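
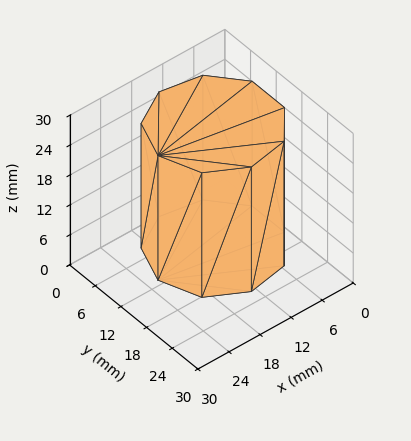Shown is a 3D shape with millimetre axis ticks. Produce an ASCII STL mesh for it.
Reading the render: the shape is a regular 9-sided prism (a cylinder approximated with 9 flat sides), circumscribed radius ≈ 11 mm, height ≈ 25 mm (dimensions read to the nearest mm from the axis ticks). For the STL, each face is triangulated and given an outward normal.

solid part
  facet normal 0.0000 0.0000 -1.0000
    outer loop
      vertex 12.9 21.8 0.0
      vertex 19.4 18.1 0.0
      vertex 22.0 11.0 0.0
    endloop
  endfacet
  facet normal 0.0000 0.0000 -1.0000
    outer loop
      vertex 5.5 20.5 0.0
      vertex 12.9 21.8 0.0
      vertex 22.0 11.0 0.0
    endloop
  endfacet
  facet normal 0.0000 0.0000 -1.0000
    outer loop
      vertex 0.7 14.8 0.0
      vertex 5.5 20.5 0.0
      vertex 22.0 11.0 0.0
    endloop
  endfacet
  facet normal 0.0000 0.0000 -1.0000
    outer loop
      vertex 0.7 7.2 0.0
      vertex 0.7 14.8 0.0
      vertex 22.0 11.0 0.0
    endloop
  endfacet
  facet normal 0.0000 0.0000 -1.0000
    outer loop
      vertex 5.5 1.5 0.0
      vertex 0.7 7.2 0.0
      vertex 22.0 11.0 0.0
    endloop
  endfacet
  facet normal 0.0000 0.0000 -1.0000
    outer loop
      vertex 12.9 0.2 0.0
      vertex 5.5 1.5 0.0
      vertex 22.0 11.0 0.0
    endloop
  endfacet
  facet normal 0.0000 0.0000 -1.0000
    outer loop
      vertex 19.4 3.9 0.0
      vertex 12.9 0.2 0.0
      vertex 22.0 11.0 0.0
    endloop
  endfacet
  facet normal 0.0000 0.0000 1.0000
    outer loop
      vertex 22.0 11.0 25.0
      vertex 19.4 18.1 25.0
      vertex 12.9 21.8 25.0
    endloop
  endfacet
  facet normal 0.0000 0.0000 1.0000
    outer loop
      vertex 22.0 11.0 25.0
      vertex 12.9 21.8 25.0
      vertex 5.5 20.5 25.0
    endloop
  endfacet
  facet normal 0.0000 0.0000 1.0000
    outer loop
      vertex 22.0 11.0 25.0
      vertex 5.5 20.5 25.0
      vertex 0.7 14.8 25.0
    endloop
  endfacet
  facet normal 0.0000 0.0000 1.0000
    outer loop
      vertex 22.0 11.0 25.0
      vertex 0.7 14.8 25.0
      vertex 0.7 7.2 25.0
    endloop
  endfacet
  facet normal 0.0000 0.0000 1.0000
    outer loop
      vertex 22.0 11.0 25.0
      vertex 0.7 7.2 25.0
      vertex 5.5 1.5 25.0
    endloop
  endfacet
  facet normal 0.0000 0.0000 1.0000
    outer loop
      vertex 22.0 11.0 25.0
      vertex 5.5 1.5 25.0
      vertex 12.9 0.2 25.0
    endloop
  endfacet
  facet normal 0.0000 0.0000 1.0000
    outer loop
      vertex 22.0 11.0 25.0
      vertex 12.9 0.2 25.0
      vertex 19.4 3.9 25.0
    endloop
  endfacet
  facet normal 0.9390 0.3439 0.0000
    outer loop
      vertex 22.0 11.0 0.0
      vertex 19.4 18.1 0.0
      vertex 19.4 18.1 25.0
    endloop
  endfacet
  facet normal 0.9390 0.3439 0.0000
    outer loop
      vertex 22.0 11.0 0.0
      vertex 19.4 18.1 25.0
      vertex 22.0 11.0 25.0
    endloop
  endfacet
  facet normal 0.4947 0.8691 0.0000
    outer loop
      vertex 19.4 18.1 0.0
      vertex 12.9 21.8 0.0
      vertex 12.9 21.8 25.0
    endloop
  endfacet
  facet normal 0.4947 0.8691 0.0000
    outer loop
      vertex 19.4 18.1 0.0
      vertex 12.9 21.8 25.0
      vertex 19.4 18.1 25.0
    endloop
  endfacet
  facet normal -0.1730 0.9849 0.0000
    outer loop
      vertex 12.9 21.8 0.0
      vertex 5.5 20.5 0.0
      vertex 5.5 20.5 25.0
    endloop
  endfacet
  facet normal -0.1730 0.9849 0.0000
    outer loop
      vertex 12.9 21.8 0.0
      vertex 5.5 20.5 25.0
      vertex 12.9 21.8 25.0
    endloop
  endfacet
  facet normal -0.7649 0.6441 0.0000
    outer loop
      vertex 5.5 20.5 0.0
      vertex 0.7 14.8 0.0
      vertex 0.7 14.8 25.0
    endloop
  endfacet
  facet normal -0.7649 0.6441 0.0000
    outer loop
      vertex 5.5 20.5 0.0
      vertex 0.7 14.8 25.0
      vertex 5.5 20.5 25.0
    endloop
  endfacet
  facet normal -1.0000 0.0000 0.0000
    outer loop
      vertex 0.7 14.8 0.0
      vertex 0.7 7.2 0.0
      vertex 0.7 7.2 25.0
    endloop
  endfacet
  facet normal -1.0000 0.0000 0.0000
    outer loop
      vertex 0.7 14.8 0.0
      vertex 0.7 7.2 25.0
      vertex 0.7 14.8 25.0
    endloop
  endfacet
  facet normal -0.7649 -0.6441 0.0000
    outer loop
      vertex 0.7 7.2 0.0
      vertex 5.5 1.5 0.0
      vertex 5.5 1.5 25.0
    endloop
  endfacet
  facet normal -0.7649 -0.6441 0.0000
    outer loop
      vertex 0.7 7.2 0.0
      vertex 5.5 1.5 25.0
      vertex 0.7 7.2 25.0
    endloop
  endfacet
  facet normal -0.1730 -0.9849 0.0000
    outer loop
      vertex 5.5 1.5 0.0
      vertex 12.9 0.2 0.0
      vertex 12.9 0.2 25.0
    endloop
  endfacet
  facet normal -0.1730 -0.9849 0.0000
    outer loop
      vertex 5.5 1.5 0.0
      vertex 12.9 0.2 25.0
      vertex 5.5 1.5 25.0
    endloop
  endfacet
  facet normal 0.4947 -0.8691 0.0000
    outer loop
      vertex 12.9 0.2 0.0
      vertex 19.4 3.9 0.0
      vertex 19.4 3.9 25.0
    endloop
  endfacet
  facet normal 0.4947 -0.8691 0.0000
    outer loop
      vertex 12.9 0.2 0.0
      vertex 19.4 3.9 25.0
      vertex 12.9 0.2 25.0
    endloop
  endfacet
  facet normal 0.9390 -0.3439 0.0000
    outer loop
      vertex 19.4 3.9 0.0
      vertex 22.0 11.0 0.0
      vertex 22.0 11.0 25.0
    endloop
  endfacet
  facet normal 0.9390 -0.3439 0.0000
    outer loop
      vertex 19.4 3.9 0.0
      vertex 22.0 11.0 25.0
      vertex 19.4 3.9 25.0
    endloop
  endfacet
endsolid part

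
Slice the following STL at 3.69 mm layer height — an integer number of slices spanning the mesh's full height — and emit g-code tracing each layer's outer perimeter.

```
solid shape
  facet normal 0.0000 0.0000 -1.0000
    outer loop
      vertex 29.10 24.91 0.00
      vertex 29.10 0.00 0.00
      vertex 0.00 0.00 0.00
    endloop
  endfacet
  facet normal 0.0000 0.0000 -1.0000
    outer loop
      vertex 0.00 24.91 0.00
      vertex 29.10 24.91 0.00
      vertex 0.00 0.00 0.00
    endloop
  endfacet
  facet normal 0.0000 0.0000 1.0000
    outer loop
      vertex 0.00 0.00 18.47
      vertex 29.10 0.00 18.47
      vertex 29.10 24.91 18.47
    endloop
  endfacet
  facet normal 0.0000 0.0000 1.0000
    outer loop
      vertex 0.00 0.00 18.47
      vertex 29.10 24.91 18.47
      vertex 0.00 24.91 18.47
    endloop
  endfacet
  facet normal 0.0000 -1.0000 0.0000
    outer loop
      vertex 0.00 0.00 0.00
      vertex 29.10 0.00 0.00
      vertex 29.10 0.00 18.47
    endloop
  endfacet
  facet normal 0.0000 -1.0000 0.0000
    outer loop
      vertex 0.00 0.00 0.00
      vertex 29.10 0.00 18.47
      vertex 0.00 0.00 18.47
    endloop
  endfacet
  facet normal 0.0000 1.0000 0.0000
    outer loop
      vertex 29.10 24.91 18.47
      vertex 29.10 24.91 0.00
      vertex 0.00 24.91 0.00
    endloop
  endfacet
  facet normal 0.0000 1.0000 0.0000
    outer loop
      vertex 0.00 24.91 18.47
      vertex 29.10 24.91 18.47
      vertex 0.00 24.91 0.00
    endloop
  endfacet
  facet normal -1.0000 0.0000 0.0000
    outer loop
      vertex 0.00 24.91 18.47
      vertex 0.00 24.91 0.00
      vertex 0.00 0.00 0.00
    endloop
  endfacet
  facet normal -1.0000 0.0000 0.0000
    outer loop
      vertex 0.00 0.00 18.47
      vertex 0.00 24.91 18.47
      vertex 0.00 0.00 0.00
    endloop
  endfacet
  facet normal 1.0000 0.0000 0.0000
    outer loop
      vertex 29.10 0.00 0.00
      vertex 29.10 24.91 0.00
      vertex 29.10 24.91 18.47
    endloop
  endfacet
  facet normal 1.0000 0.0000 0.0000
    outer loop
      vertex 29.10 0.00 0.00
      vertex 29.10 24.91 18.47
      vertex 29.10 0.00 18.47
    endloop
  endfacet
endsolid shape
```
; perimeter-only toolpath
G21 ; units = mm
G90 ; absolute positioning
G28 ; home
; layer 1
G0 Z3.69
G0 X0.00 Y0.00
G1 X29.10 Y0.00
G1 X29.10 Y24.91
G1 X0.00 Y24.91
G1 X0.00 Y0.00
; layer 2
G0 Z7.39
G0 X0.00 Y0.00
G1 X29.10 Y0.00
G1 X29.10 Y24.91
G1 X0.00 Y24.91
G1 X0.00 Y0.00
; layer 3
G0 Z11.08
G0 X0.00 Y0.00
G1 X29.10 Y0.00
G1 X29.10 Y24.91
G1 X0.00 Y24.91
G1 X0.00 Y0.00
; layer 4
G0 Z14.78
G0 X0.00 Y0.00
G1 X29.10 Y0.00
G1 X29.10 Y24.91
G1 X0.00 Y24.91
G1 X0.00 Y0.00
; layer 5
G0 Z18.47
G0 X0.00 Y0.00
G1 X29.10 Y0.00
G1 X29.10 Y24.91
G1 X0.00 Y24.91
G1 X0.00 Y0.00
M2 ; end

The solid is a rectangular box, roughly 29.1 × 24.9 mm footprint and 18.5 mm tall. Slicing at Δz = 3.69 mm — 5 equal slices spanning the solid's height, so layer i sits at z = i·h/5 — gives 5 non-empty perimeters. Each is a 4-segment closed polygon; G0 lifts to the layer z and rapids to the start vertex, then G1 traces the edges.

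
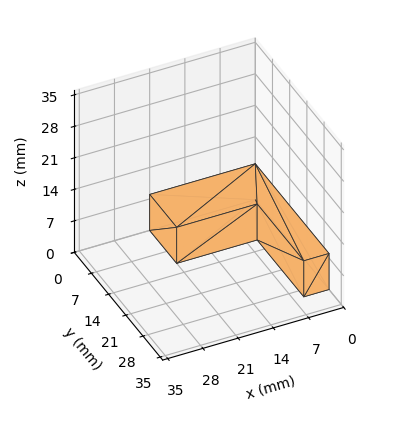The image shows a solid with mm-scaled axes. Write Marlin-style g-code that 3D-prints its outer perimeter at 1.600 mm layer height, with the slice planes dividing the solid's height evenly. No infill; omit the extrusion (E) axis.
Reading the render: the shape is an L-shaped prism: outer 21 × 30 mm, arm thicknesses ≈ 11 mm (horizontal) and 5 mm (vertical), extruded 8 mm in z (dimensions read to the nearest mm from the axis ticks). For the g-code, the solid's height is divided into equal slices at the stated Δz and each level perimeter traced with G1 moves after a G0 lift.

; perimeter-only toolpath
G21 ; units = mm
G90 ; absolute positioning
G28 ; home
; layer 1
G0 Z1.600
G0 X0.000 Y0.000
G1 X21.000 Y0.000
G1 X21.000 Y11.000
G1 X5.000 Y11.000
G1 X5.000 Y30.000
G1 X0.000 Y30.000
G1 X0.000 Y0.000
; layer 2
G0 Z3.200
G0 X0.000 Y0.000
G1 X21.000 Y0.000
G1 X21.000 Y11.000
G1 X5.000 Y11.000
G1 X5.000 Y30.000
G1 X0.000 Y30.000
G1 X0.000 Y0.000
; layer 3
G0 Z4.800
G0 X0.000 Y0.000
G1 X21.000 Y0.000
G1 X21.000 Y11.000
G1 X5.000 Y11.000
G1 X5.000 Y30.000
G1 X0.000 Y30.000
G1 X0.000 Y0.000
; layer 4
G0 Z6.400
G0 X0.000 Y0.000
G1 X21.000 Y0.000
G1 X21.000 Y11.000
G1 X5.000 Y11.000
G1 X5.000 Y30.000
G1 X0.000 Y30.000
G1 X0.000 Y0.000
; layer 5
G0 Z8.000
G0 X0.000 Y0.000
G1 X21.000 Y0.000
G1 X21.000 Y11.000
G1 X5.000 Y11.000
G1 X5.000 Y30.000
G1 X0.000 Y30.000
G1 X0.000 Y0.000
M2 ; end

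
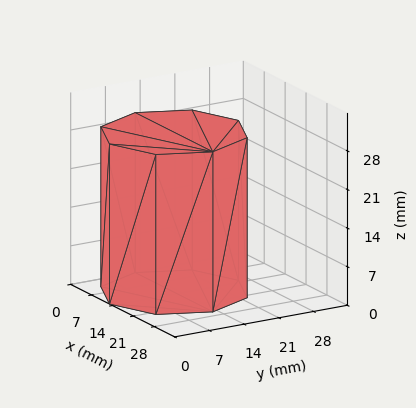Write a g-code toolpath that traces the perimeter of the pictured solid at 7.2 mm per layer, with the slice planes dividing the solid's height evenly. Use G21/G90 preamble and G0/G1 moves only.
Reading the render: the shape is a regular 8-sided prism (a cylinder approximated with 8 flat sides), circumscribed radius ≈ 13 mm, height ≈ 29 mm (dimensions read to the nearest mm from the axis ticks). For the g-code, the solid's height is divided into equal slices at the stated Δz and each level perimeter traced with G1 moves after a G0 lift.

; perimeter-only toolpath
G21 ; units = mm
G90 ; absolute positioning
G28 ; home
; layer 1
G0 Z7.2
G0 X26.0 Y13.0
G1 X22.2 Y22.2
G1 X13.0 Y26.0
G1 X3.8 Y22.2
G1 X0.0 Y13.0
G1 X3.8 Y3.8
G1 X13.0 Y0.0
G1 X22.2 Y3.8
G1 X26.0 Y13.0
; layer 2
G0 Z14.5
G0 X26.0 Y13.0
G1 X22.2 Y22.2
G1 X13.0 Y26.0
G1 X3.8 Y22.2
G1 X0.0 Y13.0
G1 X3.8 Y3.8
G1 X13.0 Y0.0
G1 X22.2 Y3.8
G1 X26.0 Y13.0
; layer 3
G0 Z21.8
G0 X26.0 Y13.0
G1 X22.2 Y22.2
G1 X13.0 Y26.0
G1 X3.8 Y22.2
G1 X0.0 Y13.0
G1 X3.8 Y3.8
G1 X13.0 Y0.0
G1 X22.2 Y3.8
G1 X26.0 Y13.0
; layer 4
G0 Z29.0
G0 X26.0 Y13.0
G1 X22.2 Y22.2
G1 X13.0 Y26.0
G1 X3.8 Y22.2
G1 X0.0 Y13.0
G1 X3.8 Y3.8
G1 X13.0 Y0.0
G1 X22.2 Y3.8
G1 X26.0 Y13.0
M2 ; end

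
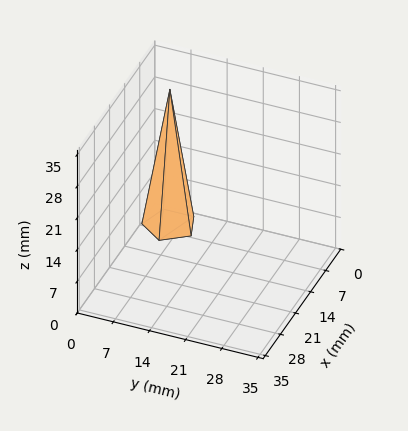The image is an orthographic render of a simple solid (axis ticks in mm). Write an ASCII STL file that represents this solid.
Reading the render: the shape is a regular 5-sided pyramid, base circumscribed radius ≈ 5 mm, apex at z ≈ 30 mm (dimensions read to the nearest mm from the axis ticks). For the STL, each face is triangulated and given an outward normal.

solid part
  facet normal 0.0000 0.0000 -1.0000
    outer loop
      vertex 0.95 7.94 0.00
      vertex 6.55 9.76 0.00
      vertex 10.00 5.00 0.00
    endloop
  endfacet
  facet normal 0.0000 0.0000 -1.0000
    outer loop
      vertex 0.95 2.06 0.00
      vertex 0.95 7.94 0.00
      vertex 10.00 5.00 0.00
    endloop
  endfacet
  facet normal 0.0000 0.0000 -1.0000
    outer loop
      vertex 6.55 0.24 0.00
      vertex 0.95 2.06 0.00
      vertex 10.00 5.00 0.00
    endloop
  endfacet
  facet normal 0.8024 0.5816 0.1337
    outer loop
      vertex 10.00 5.00 0.00
      vertex 6.55 9.76 0.00
      vertex 5.00 5.00 30.00
    endloop
  endfacet
  facet normal -0.3063 0.9425 0.1337
    outer loop
      vertex 6.55 9.76 0.00
      vertex 0.95 7.94 0.00
      vertex 5.00 5.00 30.00
    endloop
  endfacet
  facet normal -0.9910 0.0000 0.1338
    outer loop
      vertex 0.95 7.94 0.00
      vertex 0.95 2.06 0.00
      vertex 5.00 5.00 30.00
    endloop
  endfacet
  facet normal -0.3063 -0.9425 0.1337
    outer loop
      vertex 0.95 2.06 0.00
      vertex 6.55 0.24 0.00
      vertex 5.00 5.00 30.00
    endloop
  endfacet
  facet normal 0.8024 -0.5816 0.1337
    outer loop
      vertex 6.55 0.24 0.00
      vertex 10.00 5.00 0.00
      vertex 5.00 5.00 30.00
    endloop
  endfacet
endsolid part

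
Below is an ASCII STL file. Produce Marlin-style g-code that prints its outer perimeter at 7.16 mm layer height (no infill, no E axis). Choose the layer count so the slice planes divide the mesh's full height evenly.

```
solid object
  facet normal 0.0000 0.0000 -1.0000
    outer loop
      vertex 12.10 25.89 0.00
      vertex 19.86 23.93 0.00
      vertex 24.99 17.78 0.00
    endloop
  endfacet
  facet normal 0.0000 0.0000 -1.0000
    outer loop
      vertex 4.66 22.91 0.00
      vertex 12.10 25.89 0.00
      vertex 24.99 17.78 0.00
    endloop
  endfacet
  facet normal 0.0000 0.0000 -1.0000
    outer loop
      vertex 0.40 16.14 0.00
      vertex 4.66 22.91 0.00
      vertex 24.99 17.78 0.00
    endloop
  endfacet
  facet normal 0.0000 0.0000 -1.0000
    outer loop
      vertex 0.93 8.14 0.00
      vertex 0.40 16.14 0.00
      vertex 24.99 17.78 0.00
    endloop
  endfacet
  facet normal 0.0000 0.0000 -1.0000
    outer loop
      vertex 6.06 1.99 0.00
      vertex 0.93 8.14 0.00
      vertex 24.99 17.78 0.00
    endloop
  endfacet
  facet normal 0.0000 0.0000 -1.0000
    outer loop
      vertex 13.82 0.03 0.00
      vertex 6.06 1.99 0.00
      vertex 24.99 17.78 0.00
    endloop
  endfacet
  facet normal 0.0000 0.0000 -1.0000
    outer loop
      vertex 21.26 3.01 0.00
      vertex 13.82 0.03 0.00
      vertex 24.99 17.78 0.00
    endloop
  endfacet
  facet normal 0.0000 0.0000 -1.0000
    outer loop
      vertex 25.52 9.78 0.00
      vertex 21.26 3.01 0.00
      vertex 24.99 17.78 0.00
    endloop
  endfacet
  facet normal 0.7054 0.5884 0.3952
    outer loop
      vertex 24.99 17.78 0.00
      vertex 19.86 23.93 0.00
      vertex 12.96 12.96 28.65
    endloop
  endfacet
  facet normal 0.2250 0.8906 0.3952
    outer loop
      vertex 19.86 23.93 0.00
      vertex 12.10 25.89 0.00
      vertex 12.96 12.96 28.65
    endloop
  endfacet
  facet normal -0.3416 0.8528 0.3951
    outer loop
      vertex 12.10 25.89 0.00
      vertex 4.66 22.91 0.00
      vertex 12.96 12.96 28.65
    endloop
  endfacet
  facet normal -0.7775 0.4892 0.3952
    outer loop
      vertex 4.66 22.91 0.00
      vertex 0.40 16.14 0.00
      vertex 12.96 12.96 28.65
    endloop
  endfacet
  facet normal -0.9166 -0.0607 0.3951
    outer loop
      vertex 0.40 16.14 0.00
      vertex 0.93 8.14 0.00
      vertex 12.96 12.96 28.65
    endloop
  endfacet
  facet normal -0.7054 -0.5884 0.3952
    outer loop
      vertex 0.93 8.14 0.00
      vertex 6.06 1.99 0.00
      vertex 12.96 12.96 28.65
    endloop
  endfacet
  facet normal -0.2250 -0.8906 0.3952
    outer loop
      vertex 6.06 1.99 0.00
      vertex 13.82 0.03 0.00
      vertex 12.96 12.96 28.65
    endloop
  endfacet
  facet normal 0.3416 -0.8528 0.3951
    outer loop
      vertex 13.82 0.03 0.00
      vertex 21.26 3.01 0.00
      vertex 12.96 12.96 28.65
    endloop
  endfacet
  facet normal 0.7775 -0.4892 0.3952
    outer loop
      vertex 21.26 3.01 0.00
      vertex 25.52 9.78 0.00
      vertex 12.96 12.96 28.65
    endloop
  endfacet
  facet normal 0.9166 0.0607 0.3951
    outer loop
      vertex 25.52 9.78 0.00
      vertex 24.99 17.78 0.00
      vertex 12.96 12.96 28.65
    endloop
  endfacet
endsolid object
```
; perimeter-only toolpath
G21 ; units = mm
G90 ; absolute positioning
G28 ; home
; layer 1
G0 Z7.16
G0 X21.98 Y16.58
G1 X18.13 Y21.19
G1 X12.31 Y22.66
G1 X6.74 Y20.42
G1 X3.54 Y15.35
G1 X3.94 Y9.35
G1 X7.79 Y4.73
G1 X13.61 Y3.26
G1 X19.19 Y5.50
G1 X22.38 Y10.57
G1 X21.98 Y16.58
; layer 2
G0 Z14.32
G0 X18.98 Y15.37
G1 X16.41 Y18.45
G1 X12.53 Y19.43
G1 X8.81 Y17.94
G1 X6.68 Y14.55
G1 X6.95 Y10.55
G1 X9.51 Y7.48
G1 X13.39 Y6.50
G1 X17.11 Y7.99
G1 X19.24 Y11.37
G1 X18.98 Y15.37
; layer 3
G0 Z21.49
G0 X15.97 Y14.17
G1 X14.69 Y15.70
G1 X12.75 Y16.19
G1 X10.88 Y15.45
G1 X9.82 Y13.76
G1 X9.95 Y11.75
G1 X11.23 Y10.22
G1 X13.18 Y9.73
G1 X15.04 Y10.47
G1 X16.10 Y12.16
G1 X15.97 Y14.17
M2 ; end

The solid is a regular 10-sided pyramid, base circumscribed radius ≈ 13 mm, apex at z ≈ 28.6 mm. Slicing at Δz = 7.16 mm — 4 equal slices spanning the solid's height, so layer i sits at z = i·h/4 — gives 3 non-empty perimeters. Each is a 10-segment closed polygon; G0 lifts to the layer z and rapids to the start vertex, then G1 traces the edges. The cross-section shrinks linearly with z (the slice at the apex is degenerate and omitted).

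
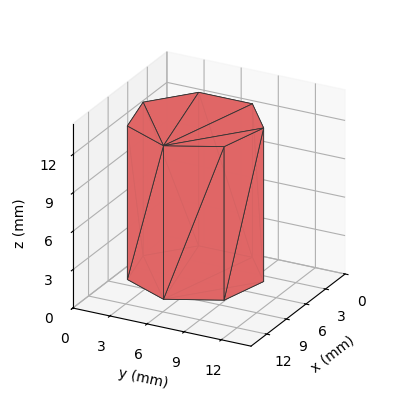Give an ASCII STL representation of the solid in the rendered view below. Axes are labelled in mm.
Reading the render: the shape is a regular 7-sided prism (a cylinder approximated with 7 flat sides), circumscribed radius ≈ 5 mm, height ≈ 12 mm (dimensions read to the nearest mm from the axis ticks). For the STL, each face is triangulated and given an outward normal.

solid part
  facet normal 0.0000 0.0000 -1.0000
    outer loop
      vertex 3.89 9.87 0.00
      vertex 8.12 8.91 0.00
      vertex 10.00 5.00 0.00
    endloop
  endfacet
  facet normal 0.0000 0.0000 -1.0000
    outer loop
      vertex 0.50 7.17 0.00
      vertex 3.89 9.87 0.00
      vertex 10.00 5.00 0.00
    endloop
  endfacet
  facet normal 0.0000 0.0000 -1.0000
    outer loop
      vertex 0.50 2.83 0.00
      vertex 0.50 7.17 0.00
      vertex 10.00 5.00 0.00
    endloop
  endfacet
  facet normal 0.0000 0.0000 -1.0000
    outer loop
      vertex 3.89 0.13 0.00
      vertex 0.50 2.83 0.00
      vertex 10.00 5.00 0.00
    endloop
  endfacet
  facet normal 0.0000 0.0000 -1.0000
    outer loop
      vertex 8.12 1.09 0.00
      vertex 3.89 0.13 0.00
      vertex 10.00 5.00 0.00
    endloop
  endfacet
  facet normal 0.0000 0.0000 1.0000
    outer loop
      vertex 10.00 5.00 12.00
      vertex 8.12 8.91 12.00
      vertex 3.89 9.87 12.00
    endloop
  endfacet
  facet normal 0.0000 0.0000 1.0000
    outer loop
      vertex 10.00 5.00 12.00
      vertex 3.89 9.87 12.00
      vertex 0.50 7.17 12.00
    endloop
  endfacet
  facet normal 0.0000 0.0000 1.0000
    outer loop
      vertex 10.00 5.00 12.00
      vertex 0.50 7.17 12.00
      vertex 0.50 2.83 12.00
    endloop
  endfacet
  facet normal 0.0000 0.0000 1.0000
    outer loop
      vertex 10.00 5.00 12.00
      vertex 0.50 2.83 12.00
      vertex 3.89 0.13 12.00
    endloop
  endfacet
  facet normal 0.0000 0.0000 1.0000
    outer loop
      vertex 10.00 5.00 12.00
      vertex 3.89 0.13 12.00
      vertex 8.12 1.09 12.00
    endloop
  endfacet
  facet normal 0.9012 0.4333 0.0000
    outer loop
      vertex 10.00 5.00 0.00
      vertex 8.12 8.91 0.00
      vertex 8.12 8.91 12.00
    endloop
  endfacet
  facet normal 0.9012 0.4333 0.0000
    outer loop
      vertex 10.00 5.00 0.00
      vertex 8.12 8.91 12.00
      vertex 10.00 5.00 12.00
    endloop
  endfacet
  facet normal 0.2213 0.9752 0.0000
    outer loop
      vertex 8.12 8.91 0.00
      vertex 3.89 9.87 0.00
      vertex 3.89 9.87 12.00
    endloop
  endfacet
  facet normal 0.2213 0.9752 0.0000
    outer loop
      vertex 8.12 8.91 0.00
      vertex 3.89 9.87 12.00
      vertex 8.12 8.91 12.00
    endloop
  endfacet
  facet normal -0.6230 0.7822 0.0000
    outer loop
      vertex 3.89 9.87 0.00
      vertex 0.50 7.17 0.00
      vertex 0.50 7.17 12.00
    endloop
  endfacet
  facet normal -0.6230 0.7822 0.0000
    outer loop
      vertex 3.89 9.87 0.00
      vertex 0.50 7.17 12.00
      vertex 3.89 9.87 12.00
    endloop
  endfacet
  facet normal -1.0000 0.0000 0.0000
    outer loop
      vertex 0.50 7.17 0.00
      vertex 0.50 2.83 0.00
      vertex 0.50 2.83 12.00
    endloop
  endfacet
  facet normal -1.0000 0.0000 0.0000
    outer loop
      vertex 0.50 7.17 0.00
      vertex 0.50 2.83 12.00
      vertex 0.50 7.17 12.00
    endloop
  endfacet
  facet normal -0.6230 -0.7822 0.0000
    outer loop
      vertex 0.50 2.83 0.00
      vertex 3.89 0.13 0.00
      vertex 3.89 0.13 12.00
    endloop
  endfacet
  facet normal -0.6230 -0.7822 0.0000
    outer loop
      vertex 0.50 2.83 0.00
      vertex 3.89 0.13 12.00
      vertex 0.50 2.83 12.00
    endloop
  endfacet
  facet normal 0.2213 -0.9752 0.0000
    outer loop
      vertex 3.89 0.13 0.00
      vertex 8.12 1.09 0.00
      vertex 8.12 1.09 12.00
    endloop
  endfacet
  facet normal 0.2213 -0.9752 0.0000
    outer loop
      vertex 3.89 0.13 0.00
      vertex 8.12 1.09 12.00
      vertex 3.89 0.13 12.00
    endloop
  endfacet
  facet normal 0.9012 -0.4333 0.0000
    outer loop
      vertex 8.12 1.09 0.00
      vertex 10.00 5.00 0.00
      vertex 10.00 5.00 12.00
    endloop
  endfacet
  facet normal 0.9012 -0.4333 0.0000
    outer loop
      vertex 8.12 1.09 0.00
      vertex 10.00 5.00 12.00
      vertex 8.12 1.09 12.00
    endloop
  endfacet
endsolid part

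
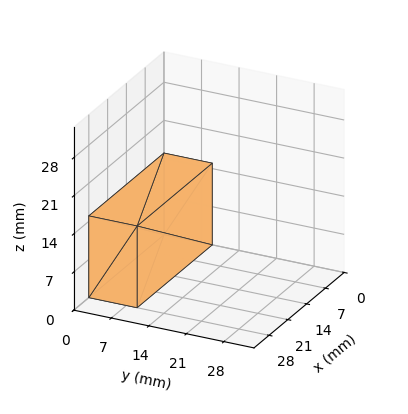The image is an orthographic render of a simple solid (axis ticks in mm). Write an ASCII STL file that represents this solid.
Reading the render: the shape is a rectangular box, roughly 28 × 9 mm footprint and 15 mm tall (dimensions read to the nearest mm from the axis ticks). For the STL, each face is triangulated and given an outward normal.

solid part
  facet normal 0.0000 0.0000 -1.0000
    outer loop
      vertex 28.000 9.000 0.000
      vertex 28.000 0.000 0.000
      vertex 0.000 0.000 0.000
    endloop
  endfacet
  facet normal 0.0000 0.0000 -1.0000
    outer loop
      vertex 0.000 9.000 0.000
      vertex 28.000 9.000 0.000
      vertex 0.000 0.000 0.000
    endloop
  endfacet
  facet normal 0.0000 0.0000 1.0000
    outer loop
      vertex 0.000 0.000 15.000
      vertex 28.000 0.000 15.000
      vertex 28.000 9.000 15.000
    endloop
  endfacet
  facet normal 0.0000 0.0000 1.0000
    outer loop
      vertex 0.000 0.000 15.000
      vertex 28.000 9.000 15.000
      vertex 0.000 9.000 15.000
    endloop
  endfacet
  facet normal 0.0000 -1.0000 0.0000
    outer loop
      vertex 0.000 0.000 0.000
      vertex 28.000 0.000 0.000
      vertex 28.000 0.000 15.000
    endloop
  endfacet
  facet normal 0.0000 -1.0000 0.0000
    outer loop
      vertex 0.000 0.000 0.000
      vertex 28.000 0.000 15.000
      vertex 0.000 0.000 15.000
    endloop
  endfacet
  facet normal 0.0000 1.0000 0.0000
    outer loop
      vertex 28.000 9.000 15.000
      vertex 28.000 9.000 0.000
      vertex 0.000 9.000 0.000
    endloop
  endfacet
  facet normal 0.0000 1.0000 0.0000
    outer loop
      vertex 0.000 9.000 15.000
      vertex 28.000 9.000 15.000
      vertex 0.000 9.000 0.000
    endloop
  endfacet
  facet normal -1.0000 0.0000 0.0000
    outer loop
      vertex 0.000 9.000 15.000
      vertex 0.000 9.000 0.000
      vertex 0.000 0.000 0.000
    endloop
  endfacet
  facet normal -1.0000 0.0000 0.0000
    outer loop
      vertex 0.000 0.000 15.000
      vertex 0.000 9.000 15.000
      vertex 0.000 0.000 0.000
    endloop
  endfacet
  facet normal 1.0000 0.0000 0.0000
    outer loop
      vertex 28.000 0.000 0.000
      vertex 28.000 9.000 0.000
      vertex 28.000 9.000 15.000
    endloop
  endfacet
  facet normal 1.0000 0.0000 0.0000
    outer loop
      vertex 28.000 0.000 0.000
      vertex 28.000 9.000 15.000
      vertex 28.000 0.000 15.000
    endloop
  endfacet
endsolid part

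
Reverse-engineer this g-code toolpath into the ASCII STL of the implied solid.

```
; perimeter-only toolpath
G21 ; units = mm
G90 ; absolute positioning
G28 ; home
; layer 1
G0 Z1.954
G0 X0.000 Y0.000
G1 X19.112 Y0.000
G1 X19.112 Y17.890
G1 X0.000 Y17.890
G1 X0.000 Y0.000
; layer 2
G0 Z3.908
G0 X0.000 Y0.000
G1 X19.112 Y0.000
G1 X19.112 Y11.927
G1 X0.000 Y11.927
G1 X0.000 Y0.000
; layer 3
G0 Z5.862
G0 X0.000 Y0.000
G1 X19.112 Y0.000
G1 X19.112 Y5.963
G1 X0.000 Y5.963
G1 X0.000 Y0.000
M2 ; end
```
solid part
  facet normal 0.0000 0.0000 -1.0000
    outer loop
      vertex 19.112 23.854 0.000
      vertex 19.112 0.000 0.000
      vertex 0.000 0.000 0.000
    endloop
  endfacet
  facet normal 0.0000 0.0000 -1.0000
    outer loop
      vertex 0.000 23.854 0.000
      vertex 19.112 23.854 0.000
      vertex 0.000 0.000 0.000
    endloop
  endfacet
  facet normal 0.0000 -1.0000 0.0000
    outer loop
      vertex 0.000 0.000 0.000
      vertex 19.112 0.000 0.000
      vertex 19.112 0.000 7.816
    endloop
  endfacet
  facet normal 0.0000 -1.0000 0.0000
    outer loop
      vertex 0.000 0.000 0.000
      vertex 19.112 0.000 7.816
      vertex 0.000 0.000 7.816
    endloop
  endfacet
  facet normal 0.0000 0.3114 0.9503
    outer loop
      vertex 0.000 0.000 7.816
      vertex 19.112 0.000 7.816
      vertex 19.112 23.854 0.000
    endloop
  endfacet
  facet normal 0.0000 0.3114 0.9503
    outer loop
      vertex 0.000 0.000 7.816
      vertex 19.112 23.854 0.000
      vertex 0.000 23.854 0.000
    endloop
  endfacet
  facet normal -1.0000 0.0000 0.0000
    outer loop
      vertex 0.000 0.000 7.816
      vertex 0.000 23.854 0.000
      vertex 0.000 0.000 0.000
    endloop
  endfacet
  facet normal 1.0000 0.0000 0.0000
    outer loop
      vertex 19.112 0.000 0.000
      vertex 19.112 23.854 0.000
      vertex 19.112 0.000 7.816
    endloop
  endfacet
endsolid part

The G0 Z moves step by Δz≈1.954 mm. The G1 loops shrink linearly with z, so the solid tapers from its base footprint up to z≈7.82. Closing with a flat bottom cap and the tapered top and triangulating gives 8 facets — a wedge (ramp): 19.1 × 23.9 mm base, rising to 7.82 mm along the y=0 edge and sloping linearly to z=0 at y=23.9.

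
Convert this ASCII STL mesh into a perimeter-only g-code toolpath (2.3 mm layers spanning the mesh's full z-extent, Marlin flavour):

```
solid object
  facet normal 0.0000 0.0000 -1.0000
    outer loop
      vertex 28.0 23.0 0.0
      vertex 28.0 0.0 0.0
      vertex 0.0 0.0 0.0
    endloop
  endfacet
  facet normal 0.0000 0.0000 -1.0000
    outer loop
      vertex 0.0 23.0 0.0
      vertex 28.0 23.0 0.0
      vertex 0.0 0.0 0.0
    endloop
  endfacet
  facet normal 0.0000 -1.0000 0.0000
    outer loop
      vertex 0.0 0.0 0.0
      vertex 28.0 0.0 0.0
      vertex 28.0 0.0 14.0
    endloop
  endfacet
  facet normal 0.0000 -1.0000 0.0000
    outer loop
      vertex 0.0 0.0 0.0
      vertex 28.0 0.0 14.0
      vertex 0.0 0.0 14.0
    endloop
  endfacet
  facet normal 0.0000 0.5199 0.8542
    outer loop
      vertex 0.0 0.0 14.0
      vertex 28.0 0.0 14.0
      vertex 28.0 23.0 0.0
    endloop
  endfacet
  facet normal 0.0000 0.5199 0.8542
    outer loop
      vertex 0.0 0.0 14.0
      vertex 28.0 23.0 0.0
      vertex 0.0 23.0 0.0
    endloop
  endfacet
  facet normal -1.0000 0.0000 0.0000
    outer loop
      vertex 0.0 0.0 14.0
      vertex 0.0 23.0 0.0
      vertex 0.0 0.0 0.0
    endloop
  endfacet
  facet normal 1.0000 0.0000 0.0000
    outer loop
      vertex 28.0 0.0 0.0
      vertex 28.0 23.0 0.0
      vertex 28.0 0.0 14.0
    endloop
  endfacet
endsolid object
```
; perimeter-only toolpath
G21 ; units = mm
G90 ; absolute positioning
G28 ; home
; layer 1
G0 Z2.3
G0 X0.0 Y0.0
G1 X28.0 Y0.0
G1 X28.0 Y19.2
G1 X0.0 Y19.2
G1 X0.0 Y0.0
; layer 2
G0 Z4.7
G0 X0.0 Y0.0
G1 X28.0 Y0.0
G1 X28.0 Y15.3
G1 X0.0 Y15.3
G1 X0.0 Y0.0
; layer 3
G0 Z7.0
G0 X0.0 Y0.0
G1 X28.0 Y0.0
G1 X28.0 Y11.5
G1 X0.0 Y11.5
G1 X0.0 Y0.0
; layer 4
G0 Z9.3
G0 X0.0 Y0.0
G1 X28.0 Y0.0
G1 X28.0 Y7.7
G1 X0.0 Y7.7
G1 X0.0 Y0.0
; layer 5
G0 Z11.7
G0 X0.0 Y0.0
G1 X28.0 Y0.0
G1 X28.0 Y3.8
G1 X0.0 Y3.8
G1 X0.0 Y0.0
M2 ; end

The solid is a wedge (ramp): 28 × 23 mm base, rising to 14 mm along the y=0 edge and sloping linearly to z=0 at y=23. Slicing at Δz = 2.3 mm — 6 equal slices spanning the solid's height, so layer i sits at z = i·h/6 — gives 5 non-empty perimeters. Each is a 4-segment closed polygon; G0 lifts to the layer z and rapids to the start vertex, then G1 traces the edges. The cross-section shrinks linearly with z (the slice at the apex is degenerate and omitted).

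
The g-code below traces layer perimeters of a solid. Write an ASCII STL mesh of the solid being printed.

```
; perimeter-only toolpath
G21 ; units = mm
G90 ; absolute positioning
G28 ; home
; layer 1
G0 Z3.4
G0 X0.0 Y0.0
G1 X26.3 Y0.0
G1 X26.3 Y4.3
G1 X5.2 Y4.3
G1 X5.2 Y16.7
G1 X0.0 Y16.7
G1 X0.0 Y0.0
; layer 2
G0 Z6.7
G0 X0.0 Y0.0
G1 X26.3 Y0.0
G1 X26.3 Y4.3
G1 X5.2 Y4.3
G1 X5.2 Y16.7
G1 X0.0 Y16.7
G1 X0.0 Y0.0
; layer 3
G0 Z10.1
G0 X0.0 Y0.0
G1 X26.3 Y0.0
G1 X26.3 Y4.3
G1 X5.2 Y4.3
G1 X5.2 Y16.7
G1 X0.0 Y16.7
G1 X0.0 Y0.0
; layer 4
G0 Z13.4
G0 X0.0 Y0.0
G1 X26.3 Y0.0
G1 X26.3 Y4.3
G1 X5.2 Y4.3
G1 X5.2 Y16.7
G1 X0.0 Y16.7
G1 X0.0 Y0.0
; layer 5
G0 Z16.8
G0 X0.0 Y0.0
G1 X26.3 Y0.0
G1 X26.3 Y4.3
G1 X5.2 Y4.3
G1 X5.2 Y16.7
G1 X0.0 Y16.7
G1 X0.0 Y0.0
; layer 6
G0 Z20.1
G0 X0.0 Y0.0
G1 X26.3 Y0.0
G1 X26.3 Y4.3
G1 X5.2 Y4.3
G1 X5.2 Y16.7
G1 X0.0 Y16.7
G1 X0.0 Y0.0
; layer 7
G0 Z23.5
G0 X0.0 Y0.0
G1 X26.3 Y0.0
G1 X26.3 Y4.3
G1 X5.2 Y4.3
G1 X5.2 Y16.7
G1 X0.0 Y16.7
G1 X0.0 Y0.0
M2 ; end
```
solid part
  facet normal 0.0000 0.0000 -1.0000
    outer loop
      vertex 26.3 4.3 0.0
      vertex 26.3 0.0 0.0
      vertex 0.0 0.0 0.0
    endloop
  endfacet
  facet normal 0.0000 0.0000 -1.0000
    outer loop
      vertex 5.2 4.3 0.0
      vertex 26.3 4.3 0.0
      vertex 0.0 0.0 0.0
    endloop
  endfacet
  facet normal 0.0000 0.0000 -1.0000
    outer loop
      vertex 5.2 16.7 0.0
      vertex 5.2 4.3 0.0
      vertex 0.0 0.0 0.0
    endloop
  endfacet
  facet normal 0.0000 0.0000 -1.0000
    outer loop
      vertex 0.0 16.7 0.0
      vertex 5.2 16.7 0.0
      vertex 0.0 0.0 0.0
    endloop
  endfacet
  facet normal 0.0000 0.0000 1.0000
    outer loop
      vertex 0.0 0.0 23.5
      vertex 26.3 0.0 23.5
      vertex 26.3 4.3 23.5
    endloop
  endfacet
  facet normal 0.0000 0.0000 1.0000
    outer loop
      vertex 0.0 0.0 23.5
      vertex 26.3 4.3 23.5
      vertex 5.2 4.3 23.5
    endloop
  endfacet
  facet normal 0.0000 0.0000 1.0000
    outer loop
      vertex 0.0 0.0 23.5
      vertex 5.2 4.3 23.5
      vertex 5.2 16.7 23.5
    endloop
  endfacet
  facet normal 0.0000 0.0000 1.0000
    outer loop
      vertex 0.0 0.0 23.5
      vertex 5.2 16.7 23.5
      vertex 0.0 16.7 23.5
    endloop
  endfacet
  facet normal 0.0000 -1.0000 0.0000
    outer loop
      vertex 0.0 0.0 0.0
      vertex 26.3 0.0 0.0
      vertex 26.3 0.0 23.5
    endloop
  endfacet
  facet normal 0.0000 -1.0000 0.0000
    outer loop
      vertex 0.0 0.0 0.0
      vertex 26.3 0.0 23.5
      vertex 0.0 0.0 23.5
    endloop
  endfacet
  facet normal 1.0000 0.0000 0.0000
    outer loop
      vertex 26.3 0.0 0.0
      vertex 26.3 4.3 0.0
      vertex 26.3 4.3 23.5
    endloop
  endfacet
  facet normal 1.0000 0.0000 0.0000
    outer loop
      vertex 26.3 0.0 0.0
      vertex 26.3 4.3 23.5
      vertex 26.3 0.0 23.5
    endloop
  endfacet
  facet normal 0.0000 1.0000 0.0000
    outer loop
      vertex 26.3 4.3 0.0
      vertex 5.2 4.3 0.0
      vertex 5.2 4.3 23.5
    endloop
  endfacet
  facet normal 0.0000 1.0000 0.0000
    outer loop
      vertex 26.3 4.3 0.0
      vertex 5.2 4.3 23.5
      vertex 26.3 4.3 23.5
    endloop
  endfacet
  facet normal 1.0000 0.0000 0.0000
    outer loop
      vertex 5.2 4.3 0.0
      vertex 5.2 16.7 0.0
      vertex 5.2 16.7 23.5
    endloop
  endfacet
  facet normal 1.0000 0.0000 0.0000
    outer loop
      vertex 5.2 4.3 0.0
      vertex 5.2 16.7 23.5
      vertex 5.2 4.3 23.5
    endloop
  endfacet
  facet normal 0.0000 1.0000 0.0000
    outer loop
      vertex 5.2 16.7 0.0
      vertex 0.0 16.7 0.0
      vertex 0.0 16.7 23.5
    endloop
  endfacet
  facet normal 0.0000 1.0000 0.0000
    outer loop
      vertex 5.2 16.7 0.0
      vertex 0.0 16.7 23.5
      vertex 5.2 16.7 23.5
    endloop
  endfacet
  facet normal -1.0000 0.0000 0.0000
    outer loop
      vertex 0.0 16.7 0.0
      vertex 0.0 0.0 0.0
      vertex 0.0 0.0 23.5
    endloop
  endfacet
  facet normal -1.0000 0.0000 0.0000
    outer loop
      vertex 0.0 16.7 0.0
      vertex 0.0 0.0 23.5
      vertex 0.0 16.7 23.5
    endloop
  endfacet
endsolid part

The G0 Z moves step by Δz≈3.4 mm. Every layer's G1 loop is the same polygon, so the solid is a straight extrusion of it from z=0 to z≈23.5. Closing with flat bottom and top caps and triangulating gives 20 facets — an L-shaped prism: outer 26.3 × 16.7 mm, arm thicknesses ≈ 4.3 mm (horizontal) and 5.2 mm (vertical), extruded 23.5 mm in z.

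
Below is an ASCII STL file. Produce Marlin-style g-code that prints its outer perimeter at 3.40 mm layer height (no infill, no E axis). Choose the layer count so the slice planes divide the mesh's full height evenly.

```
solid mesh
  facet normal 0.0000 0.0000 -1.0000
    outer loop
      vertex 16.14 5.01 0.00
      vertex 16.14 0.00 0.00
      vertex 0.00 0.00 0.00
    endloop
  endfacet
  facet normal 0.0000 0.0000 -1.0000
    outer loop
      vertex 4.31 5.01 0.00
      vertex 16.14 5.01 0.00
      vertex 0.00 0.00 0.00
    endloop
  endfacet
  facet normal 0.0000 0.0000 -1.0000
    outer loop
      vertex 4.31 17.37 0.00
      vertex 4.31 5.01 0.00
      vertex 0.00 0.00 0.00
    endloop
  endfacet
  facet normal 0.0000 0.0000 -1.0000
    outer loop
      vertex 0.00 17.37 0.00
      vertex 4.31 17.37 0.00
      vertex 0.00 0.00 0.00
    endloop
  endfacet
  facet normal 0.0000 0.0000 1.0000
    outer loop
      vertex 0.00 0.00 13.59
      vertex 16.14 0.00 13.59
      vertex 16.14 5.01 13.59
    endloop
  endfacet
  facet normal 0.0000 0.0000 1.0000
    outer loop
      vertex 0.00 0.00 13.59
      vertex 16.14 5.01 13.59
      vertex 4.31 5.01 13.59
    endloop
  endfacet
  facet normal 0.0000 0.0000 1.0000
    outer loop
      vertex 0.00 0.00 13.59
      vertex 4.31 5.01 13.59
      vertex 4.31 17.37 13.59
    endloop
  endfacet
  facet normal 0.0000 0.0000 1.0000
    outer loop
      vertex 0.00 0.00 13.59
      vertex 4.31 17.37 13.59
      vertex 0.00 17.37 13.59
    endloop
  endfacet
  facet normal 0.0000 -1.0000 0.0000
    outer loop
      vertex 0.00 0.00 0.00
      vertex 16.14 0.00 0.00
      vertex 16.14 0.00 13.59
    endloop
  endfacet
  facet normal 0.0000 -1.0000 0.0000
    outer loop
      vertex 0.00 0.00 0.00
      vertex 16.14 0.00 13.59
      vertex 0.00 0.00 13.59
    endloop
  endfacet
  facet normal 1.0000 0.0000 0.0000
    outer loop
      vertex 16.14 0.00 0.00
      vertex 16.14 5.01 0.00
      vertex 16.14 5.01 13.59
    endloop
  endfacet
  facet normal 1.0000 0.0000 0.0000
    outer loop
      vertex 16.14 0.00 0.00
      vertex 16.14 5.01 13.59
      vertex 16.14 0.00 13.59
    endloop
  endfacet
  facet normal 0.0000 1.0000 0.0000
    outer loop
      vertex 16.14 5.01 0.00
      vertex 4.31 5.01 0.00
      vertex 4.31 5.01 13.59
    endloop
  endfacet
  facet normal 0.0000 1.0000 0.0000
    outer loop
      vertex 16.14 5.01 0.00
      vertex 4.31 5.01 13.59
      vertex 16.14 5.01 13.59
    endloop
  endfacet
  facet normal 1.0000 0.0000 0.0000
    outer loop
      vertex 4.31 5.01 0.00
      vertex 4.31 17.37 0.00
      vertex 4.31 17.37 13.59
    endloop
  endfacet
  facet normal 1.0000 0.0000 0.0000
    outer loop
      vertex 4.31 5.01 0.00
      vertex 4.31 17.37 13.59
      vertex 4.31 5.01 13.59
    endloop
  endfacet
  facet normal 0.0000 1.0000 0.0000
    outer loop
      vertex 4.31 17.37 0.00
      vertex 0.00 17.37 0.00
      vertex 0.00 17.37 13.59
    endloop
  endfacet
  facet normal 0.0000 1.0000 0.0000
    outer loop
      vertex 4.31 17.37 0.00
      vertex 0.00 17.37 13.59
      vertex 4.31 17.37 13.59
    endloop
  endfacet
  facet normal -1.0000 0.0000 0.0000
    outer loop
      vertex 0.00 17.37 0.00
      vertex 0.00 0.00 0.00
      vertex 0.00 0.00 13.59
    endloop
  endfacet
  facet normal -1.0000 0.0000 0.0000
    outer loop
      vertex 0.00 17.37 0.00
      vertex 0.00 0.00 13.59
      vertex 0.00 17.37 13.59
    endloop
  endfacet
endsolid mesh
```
; perimeter-only toolpath
G21 ; units = mm
G90 ; absolute positioning
G28 ; home
; layer 1
G0 Z3.40
G0 X0.00 Y0.00
G1 X16.14 Y0.00
G1 X16.14 Y5.01
G1 X4.31 Y5.01
G1 X4.31 Y17.37
G1 X0.00 Y17.37
G1 X0.00 Y0.00
; layer 2
G0 Z6.79
G0 X0.00 Y0.00
G1 X16.14 Y0.00
G1 X16.14 Y5.01
G1 X4.31 Y5.01
G1 X4.31 Y17.37
G1 X0.00 Y17.37
G1 X0.00 Y0.00
; layer 3
G0 Z10.19
G0 X0.00 Y0.00
G1 X16.14 Y0.00
G1 X16.14 Y5.01
G1 X4.31 Y5.01
G1 X4.31 Y17.37
G1 X0.00 Y17.37
G1 X0.00 Y0.00
; layer 4
G0 Z13.59
G0 X0.00 Y0.00
G1 X16.14 Y0.00
G1 X16.14 Y5.01
G1 X4.31 Y5.01
G1 X4.31 Y17.37
G1 X0.00 Y17.37
G1 X0.00 Y0.00
M2 ; end

The solid is an L-shaped prism: outer 16.1 × 17.4 mm, arm thicknesses ≈ 5.01 mm (horizontal) and 4.31 mm (vertical), extruded 13.6 mm in z. Slicing at Δz = 3.40 mm — 4 equal slices spanning the solid's height, so layer i sits at z = i·h/4 — gives 4 non-empty perimeters. Each is a 6-segment closed polygon; G0 lifts to the layer z and rapids to the start vertex, then G1 traces the edges.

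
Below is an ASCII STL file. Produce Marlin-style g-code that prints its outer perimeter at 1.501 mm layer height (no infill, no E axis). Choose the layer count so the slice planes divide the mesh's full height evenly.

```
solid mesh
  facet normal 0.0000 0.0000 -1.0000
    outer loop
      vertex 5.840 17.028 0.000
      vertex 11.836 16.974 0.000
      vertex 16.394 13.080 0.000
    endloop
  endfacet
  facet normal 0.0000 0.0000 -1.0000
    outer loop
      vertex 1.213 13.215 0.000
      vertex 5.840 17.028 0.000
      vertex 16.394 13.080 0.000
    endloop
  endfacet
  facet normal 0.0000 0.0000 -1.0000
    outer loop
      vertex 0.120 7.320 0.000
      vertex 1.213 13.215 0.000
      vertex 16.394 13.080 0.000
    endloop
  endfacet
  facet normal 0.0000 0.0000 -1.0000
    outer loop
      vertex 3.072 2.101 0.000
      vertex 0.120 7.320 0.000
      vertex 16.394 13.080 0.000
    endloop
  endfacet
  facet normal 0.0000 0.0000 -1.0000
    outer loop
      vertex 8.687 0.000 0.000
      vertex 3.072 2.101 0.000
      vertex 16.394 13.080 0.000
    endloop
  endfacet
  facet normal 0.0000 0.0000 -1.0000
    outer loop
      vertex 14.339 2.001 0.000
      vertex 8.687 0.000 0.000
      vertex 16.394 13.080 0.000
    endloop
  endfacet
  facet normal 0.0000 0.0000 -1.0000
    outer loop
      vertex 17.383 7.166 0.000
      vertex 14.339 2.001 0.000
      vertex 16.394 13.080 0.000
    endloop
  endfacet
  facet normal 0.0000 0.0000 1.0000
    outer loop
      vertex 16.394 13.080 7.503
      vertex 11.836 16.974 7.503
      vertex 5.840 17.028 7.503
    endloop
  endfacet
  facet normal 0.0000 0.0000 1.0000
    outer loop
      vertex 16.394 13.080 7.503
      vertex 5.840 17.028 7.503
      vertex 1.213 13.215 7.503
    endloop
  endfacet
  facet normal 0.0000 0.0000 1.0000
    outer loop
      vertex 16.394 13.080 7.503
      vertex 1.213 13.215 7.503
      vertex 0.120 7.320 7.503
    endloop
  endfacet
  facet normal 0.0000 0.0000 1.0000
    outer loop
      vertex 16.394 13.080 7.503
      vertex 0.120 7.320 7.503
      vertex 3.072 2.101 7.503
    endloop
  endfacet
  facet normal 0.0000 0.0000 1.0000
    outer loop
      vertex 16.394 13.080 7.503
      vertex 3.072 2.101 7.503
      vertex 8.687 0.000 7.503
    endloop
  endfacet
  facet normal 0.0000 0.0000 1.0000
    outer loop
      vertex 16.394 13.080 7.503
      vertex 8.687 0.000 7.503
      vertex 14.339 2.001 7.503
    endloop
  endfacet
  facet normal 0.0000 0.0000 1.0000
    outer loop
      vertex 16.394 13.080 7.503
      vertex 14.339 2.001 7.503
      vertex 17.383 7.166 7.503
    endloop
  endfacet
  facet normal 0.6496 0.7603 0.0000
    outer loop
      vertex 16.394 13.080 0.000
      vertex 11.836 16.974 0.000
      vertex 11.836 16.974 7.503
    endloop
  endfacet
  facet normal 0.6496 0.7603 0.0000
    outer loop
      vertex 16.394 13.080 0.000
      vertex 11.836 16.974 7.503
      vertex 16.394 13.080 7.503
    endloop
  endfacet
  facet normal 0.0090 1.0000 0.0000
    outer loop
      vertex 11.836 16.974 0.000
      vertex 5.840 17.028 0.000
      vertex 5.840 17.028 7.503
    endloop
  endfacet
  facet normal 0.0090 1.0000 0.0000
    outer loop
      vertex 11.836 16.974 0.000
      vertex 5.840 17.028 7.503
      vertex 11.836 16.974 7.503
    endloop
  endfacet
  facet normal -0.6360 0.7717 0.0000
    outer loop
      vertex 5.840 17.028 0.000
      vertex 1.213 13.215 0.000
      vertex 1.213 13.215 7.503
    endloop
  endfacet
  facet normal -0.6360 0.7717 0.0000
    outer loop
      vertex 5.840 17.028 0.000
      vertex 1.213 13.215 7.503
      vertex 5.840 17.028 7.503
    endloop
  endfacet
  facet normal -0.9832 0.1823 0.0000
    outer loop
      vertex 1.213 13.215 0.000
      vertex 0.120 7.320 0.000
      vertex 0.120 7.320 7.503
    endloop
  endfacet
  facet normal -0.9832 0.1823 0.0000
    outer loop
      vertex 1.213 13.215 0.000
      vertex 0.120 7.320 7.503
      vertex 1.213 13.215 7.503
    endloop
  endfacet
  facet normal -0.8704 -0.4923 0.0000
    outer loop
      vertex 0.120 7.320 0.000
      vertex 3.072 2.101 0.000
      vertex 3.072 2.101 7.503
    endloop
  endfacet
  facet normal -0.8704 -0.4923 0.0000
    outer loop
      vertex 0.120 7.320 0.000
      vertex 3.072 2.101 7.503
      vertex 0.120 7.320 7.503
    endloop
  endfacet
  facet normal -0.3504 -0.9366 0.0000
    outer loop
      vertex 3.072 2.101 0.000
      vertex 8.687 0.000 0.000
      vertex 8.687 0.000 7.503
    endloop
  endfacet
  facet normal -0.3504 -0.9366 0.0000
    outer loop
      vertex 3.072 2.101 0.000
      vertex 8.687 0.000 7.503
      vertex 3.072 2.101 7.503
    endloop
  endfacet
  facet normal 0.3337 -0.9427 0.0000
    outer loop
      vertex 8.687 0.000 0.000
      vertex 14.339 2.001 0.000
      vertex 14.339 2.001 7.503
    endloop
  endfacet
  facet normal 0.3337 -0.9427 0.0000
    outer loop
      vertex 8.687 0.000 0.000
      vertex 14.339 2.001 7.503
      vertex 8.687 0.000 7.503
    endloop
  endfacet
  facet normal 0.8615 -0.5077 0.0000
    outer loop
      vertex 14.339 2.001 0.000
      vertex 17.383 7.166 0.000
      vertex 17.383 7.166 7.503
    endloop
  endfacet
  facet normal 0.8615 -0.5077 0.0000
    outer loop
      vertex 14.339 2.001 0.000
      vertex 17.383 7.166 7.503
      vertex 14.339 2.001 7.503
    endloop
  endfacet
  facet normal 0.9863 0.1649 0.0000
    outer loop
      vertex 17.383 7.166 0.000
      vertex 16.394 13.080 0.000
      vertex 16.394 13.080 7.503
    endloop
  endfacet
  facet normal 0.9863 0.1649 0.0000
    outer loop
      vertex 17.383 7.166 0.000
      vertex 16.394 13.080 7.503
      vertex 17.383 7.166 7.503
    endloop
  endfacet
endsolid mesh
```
; perimeter-only toolpath
G21 ; units = mm
G90 ; absolute positioning
G28 ; home
; layer 1
G0 Z1.501
G0 X16.394 Y13.080
G1 X11.836 Y16.974
G1 X5.840 Y17.028
G1 X1.213 Y13.215
G1 X0.120 Y7.320
G1 X3.072 Y2.101
G1 X8.687 Y0.000
G1 X14.339 Y2.001
G1 X17.383 Y7.166
G1 X16.394 Y13.080
; layer 2
G0 Z3.001
G0 X16.394 Y13.080
G1 X11.836 Y16.974
G1 X5.840 Y17.028
G1 X1.213 Y13.215
G1 X0.120 Y7.320
G1 X3.072 Y2.101
G1 X8.687 Y0.000
G1 X14.339 Y2.001
G1 X17.383 Y7.166
G1 X16.394 Y13.080
; layer 3
G0 Z4.502
G0 X16.394 Y13.080
G1 X11.836 Y16.974
G1 X5.840 Y17.028
G1 X1.213 Y13.215
G1 X0.120 Y7.320
G1 X3.072 Y2.101
G1 X8.687 Y0.000
G1 X14.339 Y2.001
G1 X17.383 Y7.166
G1 X16.394 Y13.080
; layer 4
G0 Z6.002
G0 X16.394 Y13.080
G1 X11.836 Y16.974
G1 X5.840 Y17.028
G1 X1.213 Y13.215
G1 X0.120 Y7.320
G1 X3.072 Y2.101
G1 X8.687 Y0.000
G1 X14.339 Y2.001
G1 X17.383 Y7.166
G1 X16.394 Y13.080
; layer 5
G0 Z7.503
G0 X16.394 Y13.080
G1 X11.836 Y16.974
G1 X5.840 Y17.028
G1 X1.213 Y13.215
G1 X0.120 Y7.320
G1 X3.072 Y2.101
G1 X8.687 Y0.000
G1 X14.339 Y2.001
G1 X17.383 Y7.166
G1 X16.394 Y13.080
M2 ; end

The solid is a regular 9-sided prism (a cylinder approximated with 9 flat sides), circumscribed radius ≈ 8.77 mm, height ≈ 7.5 mm. Slicing at Δz = 1.501 mm — 5 equal slices spanning the solid's height, so layer i sits at z = i·h/5 — gives 5 non-empty perimeters. Each is a 9-segment closed polygon; G0 lifts to the layer z and rapids to the start vertex, then G1 traces the edges.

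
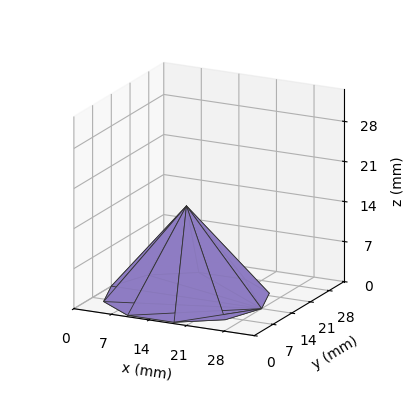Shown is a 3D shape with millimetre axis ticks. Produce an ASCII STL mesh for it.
Reading the render: the shape is a regular 10-sided pyramid, base circumscribed radius ≈ 14 mm, apex at z ≈ 16 mm (dimensions read to the nearest mm from the axis ticks). For the STL, each face is triangulated and given an outward normal.

solid part
  facet normal 0.0000 0.0000 -1.0000
    outer loop
      vertex 18.326 27.315 0.000
      vertex 25.326 22.229 0.000
      vertex 28.000 14.000 0.000
    endloop
  endfacet
  facet normal 0.0000 0.0000 -1.0000
    outer loop
      vertex 9.674 27.315 0.000
      vertex 18.326 27.315 0.000
      vertex 28.000 14.000 0.000
    endloop
  endfacet
  facet normal 0.0000 0.0000 -1.0000
    outer loop
      vertex 2.674 22.229 0.000
      vertex 9.674 27.315 0.000
      vertex 28.000 14.000 0.000
    endloop
  endfacet
  facet normal 0.0000 0.0000 -1.0000
    outer loop
      vertex 0.000 14.000 0.000
      vertex 2.674 22.229 0.000
      vertex 28.000 14.000 0.000
    endloop
  endfacet
  facet normal 0.0000 0.0000 -1.0000
    outer loop
      vertex 2.674 5.771 0.000
      vertex 0.000 14.000 0.000
      vertex 28.000 14.000 0.000
    endloop
  endfacet
  facet normal 0.0000 0.0000 -1.0000
    outer loop
      vertex 9.674 0.685 0.000
      vertex 2.674 5.771 0.000
      vertex 28.000 14.000 0.000
    endloop
  endfacet
  facet normal 0.0000 0.0000 -1.0000
    outer loop
      vertex 18.326 0.685 0.000
      vertex 9.674 0.685 0.000
      vertex 28.000 14.000 0.000
    endloop
  endfacet
  facet normal 0.0000 0.0000 -1.0000
    outer loop
      vertex 25.326 5.771 0.000
      vertex 18.326 0.685 0.000
      vertex 28.000 14.000 0.000
    endloop
  endfacet
  facet normal 0.7310 0.2375 0.6397
    outer loop
      vertex 28.000 14.000 0.000
      vertex 25.326 22.229 0.000
      vertex 14.000 14.000 16.000
    endloop
  endfacet
  facet normal 0.4518 0.6219 0.6397
    outer loop
      vertex 25.326 22.229 0.000
      vertex 18.326 27.315 0.000
      vertex 14.000 14.000 16.000
    endloop
  endfacet
  facet normal 0.0000 0.7687 0.6397
    outer loop
      vertex 18.326 27.315 0.000
      vertex 9.674 27.315 0.000
      vertex 14.000 14.000 16.000
    endloop
  endfacet
  facet normal -0.4518 0.6219 0.6397
    outer loop
      vertex 9.674 27.315 0.000
      vertex 2.674 22.229 0.000
      vertex 14.000 14.000 16.000
    endloop
  endfacet
  facet normal -0.7310 0.2375 0.6397
    outer loop
      vertex 2.674 22.229 0.000
      vertex 0.000 14.000 0.000
      vertex 14.000 14.000 16.000
    endloop
  endfacet
  facet normal -0.7310 -0.2375 0.6397
    outer loop
      vertex 0.000 14.000 0.000
      vertex 2.674 5.771 0.000
      vertex 14.000 14.000 16.000
    endloop
  endfacet
  facet normal -0.4518 -0.6219 0.6397
    outer loop
      vertex 2.674 5.771 0.000
      vertex 9.674 0.685 0.000
      vertex 14.000 14.000 16.000
    endloop
  endfacet
  facet normal 0.0000 -0.7687 0.6397
    outer loop
      vertex 9.674 0.685 0.000
      vertex 18.326 0.685 0.000
      vertex 14.000 14.000 16.000
    endloop
  endfacet
  facet normal 0.4518 -0.6219 0.6397
    outer loop
      vertex 18.326 0.685 0.000
      vertex 25.326 5.771 0.000
      vertex 14.000 14.000 16.000
    endloop
  endfacet
  facet normal 0.7310 -0.2375 0.6397
    outer loop
      vertex 25.326 5.771 0.000
      vertex 28.000 14.000 0.000
      vertex 14.000 14.000 16.000
    endloop
  endfacet
endsolid part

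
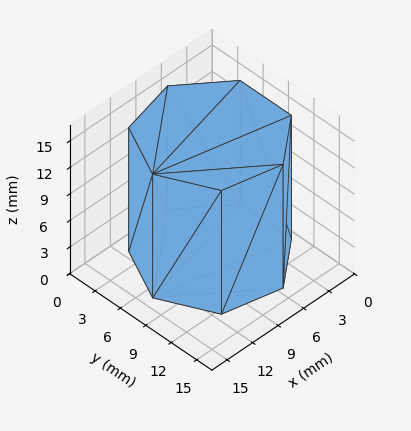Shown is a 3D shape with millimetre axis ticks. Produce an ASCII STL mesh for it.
Reading the render: the shape is a regular 7-sided prism (a cylinder approximated with 7 flat sides), circumscribed radius ≈ 7 mm, height ≈ 14 mm (dimensions read to the nearest mm from the axis ticks). For the STL, each face is triangulated and given an outward normal.

solid part
  facet normal 0.0000 0.0000 -1.0000
    outer loop
      vertex 5.442 13.824 0.000
      vertex 11.364 12.473 0.000
      vertex 14.000 7.000 0.000
    endloop
  endfacet
  facet normal 0.0000 0.0000 -1.0000
    outer loop
      vertex 0.693 10.037 0.000
      vertex 5.442 13.824 0.000
      vertex 14.000 7.000 0.000
    endloop
  endfacet
  facet normal 0.0000 0.0000 -1.0000
    outer loop
      vertex 0.693 3.963 0.000
      vertex 0.693 10.037 0.000
      vertex 14.000 7.000 0.000
    endloop
  endfacet
  facet normal 0.0000 0.0000 -1.0000
    outer loop
      vertex 5.442 0.176 0.000
      vertex 0.693 3.963 0.000
      vertex 14.000 7.000 0.000
    endloop
  endfacet
  facet normal 0.0000 0.0000 -1.0000
    outer loop
      vertex 11.364 1.527 0.000
      vertex 5.442 0.176 0.000
      vertex 14.000 7.000 0.000
    endloop
  endfacet
  facet normal 0.0000 0.0000 1.0000
    outer loop
      vertex 14.000 7.000 14.000
      vertex 11.364 12.473 14.000
      vertex 5.442 13.824 14.000
    endloop
  endfacet
  facet normal 0.0000 0.0000 1.0000
    outer loop
      vertex 14.000 7.000 14.000
      vertex 5.442 13.824 14.000
      vertex 0.693 10.037 14.000
    endloop
  endfacet
  facet normal 0.0000 0.0000 1.0000
    outer loop
      vertex 14.000 7.000 14.000
      vertex 0.693 10.037 14.000
      vertex 0.693 3.963 14.000
    endloop
  endfacet
  facet normal 0.0000 0.0000 1.0000
    outer loop
      vertex 14.000 7.000 14.000
      vertex 0.693 3.963 14.000
      vertex 5.442 0.176 14.000
    endloop
  endfacet
  facet normal 0.0000 0.0000 1.0000
    outer loop
      vertex 14.000 7.000 14.000
      vertex 5.442 0.176 14.000
      vertex 11.364 1.527 14.000
    endloop
  endfacet
  facet normal 0.9009 0.4339 0.0000
    outer loop
      vertex 14.000 7.000 0.000
      vertex 11.364 12.473 0.000
      vertex 11.364 12.473 14.000
    endloop
  endfacet
  facet normal 0.9009 0.4339 0.0000
    outer loop
      vertex 14.000 7.000 0.000
      vertex 11.364 12.473 14.000
      vertex 14.000 7.000 14.000
    endloop
  endfacet
  facet normal 0.2224 0.9750 0.0000
    outer loop
      vertex 11.364 12.473 0.000
      vertex 5.442 13.824 0.000
      vertex 5.442 13.824 14.000
    endloop
  endfacet
  facet normal 0.2224 0.9750 0.0000
    outer loop
      vertex 11.364 12.473 0.000
      vertex 5.442 13.824 14.000
      vertex 11.364 12.473 14.000
    endloop
  endfacet
  facet normal -0.6235 0.7818 0.0000
    outer loop
      vertex 5.442 13.824 0.000
      vertex 0.693 10.037 0.000
      vertex 0.693 10.037 14.000
    endloop
  endfacet
  facet normal -0.6235 0.7818 0.0000
    outer loop
      vertex 5.442 13.824 0.000
      vertex 0.693 10.037 14.000
      vertex 5.442 13.824 14.000
    endloop
  endfacet
  facet normal -1.0000 0.0000 0.0000
    outer loop
      vertex 0.693 10.037 0.000
      vertex 0.693 3.963 0.000
      vertex 0.693 3.963 14.000
    endloop
  endfacet
  facet normal -1.0000 0.0000 0.0000
    outer loop
      vertex 0.693 10.037 0.000
      vertex 0.693 3.963 14.000
      vertex 0.693 10.037 14.000
    endloop
  endfacet
  facet normal -0.6235 -0.7818 0.0000
    outer loop
      vertex 0.693 3.963 0.000
      vertex 5.442 0.176 0.000
      vertex 5.442 0.176 14.000
    endloop
  endfacet
  facet normal -0.6235 -0.7818 0.0000
    outer loop
      vertex 0.693 3.963 0.000
      vertex 5.442 0.176 14.000
      vertex 0.693 3.963 14.000
    endloop
  endfacet
  facet normal 0.2224 -0.9750 0.0000
    outer loop
      vertex 5.442 0.176 0.000
      vertex 11.364 1.527 0.000
      vertex 11.364 1.527 14.000
    endloop
  endfacet
  facet normal 0.2224 -0.9750 0.0000
    outer loop
      vertex 5.442 0.176 0.000
      vertex 11.364 1.527 14.000
      vertex 5.442 0.176 14.000
    endloop
  endfacet
  facet normal 0.9009 -0.4339 0.0000
    outer loop
      vertex 11.364 1.527 0.000
      vertex 14.000 7.000 0.000
      vertex 14.000 7.000 14.000
    endloop
  endfacet
  facet normal 0.9009 -0.4339 0.0000
    outer loop
      vertex 11.364 1.527 0.000
      vertex 14.000 7.000 14.000
      vertex 11.364 1.527 14.000
    endloop
  endfacet
endsolid part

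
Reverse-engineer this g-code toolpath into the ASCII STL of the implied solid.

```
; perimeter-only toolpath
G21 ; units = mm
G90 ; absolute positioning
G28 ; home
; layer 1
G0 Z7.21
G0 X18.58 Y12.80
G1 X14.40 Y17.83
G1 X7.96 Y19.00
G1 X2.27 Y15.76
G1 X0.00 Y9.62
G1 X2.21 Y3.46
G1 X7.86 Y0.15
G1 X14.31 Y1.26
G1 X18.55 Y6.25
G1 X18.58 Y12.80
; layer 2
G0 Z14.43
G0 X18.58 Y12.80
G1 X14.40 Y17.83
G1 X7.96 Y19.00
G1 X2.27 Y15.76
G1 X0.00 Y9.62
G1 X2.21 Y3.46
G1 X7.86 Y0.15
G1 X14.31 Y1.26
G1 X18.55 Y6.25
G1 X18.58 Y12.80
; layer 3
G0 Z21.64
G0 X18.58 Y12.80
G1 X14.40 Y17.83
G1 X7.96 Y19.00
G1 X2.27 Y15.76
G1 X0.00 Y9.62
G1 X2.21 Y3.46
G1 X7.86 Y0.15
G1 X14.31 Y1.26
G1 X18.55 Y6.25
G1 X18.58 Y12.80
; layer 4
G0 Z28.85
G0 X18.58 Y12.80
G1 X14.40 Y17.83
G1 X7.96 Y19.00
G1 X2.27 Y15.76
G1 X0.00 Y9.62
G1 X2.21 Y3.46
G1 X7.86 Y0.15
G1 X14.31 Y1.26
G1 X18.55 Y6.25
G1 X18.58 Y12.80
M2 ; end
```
solid part
  facet normal 0.0000 0.0000 -1.0000
    outer loop
      vertex 7.96 19.00 0.00
      vertex 14.40 17.83 0.00
      vertex 18.58 12.80 0.00
    endloop
  endfacet
  facet normal 0.0000 0.0000 -1.0000
    outer loop
      vertex 2.27 15.76 0.00
      vertex 7.96 19.00 0.00
      vertex 18.58 12.80 0.00
    endloop
  endfacet
  facet normal 0.0000 0.0000 -1.0000
    outer loop
      vertex 0.00 9.62 0.00
      vertex 2.27 15.76 0.00
      vertex 18.58 12.80 0.00
    endloop
  endfacet
  facet normal 0.0000 0.0000 -1.0000
    outer loop
      vertex 2.21 3.46 0.00
      vertex 0.00 9.62 0.00
      vertex 18.58 12.80 0.00
    endloop
  endfacet
  facet normal 0.0000 0.0000 -1.0000
    outer loop
      vertex 7.86 0.15 0.00
      vertex 2.21 3.46 0.00
      vertex 18.58 12.80 0.00
    endloop
  endfacet
  facet normal 0.0000 0.0000 -1.0000
    outer loop
      vertex 14.31 1.26 0.00
      vertex 7.86 0.15 0.00
      vertex 18.58 12.80 0.00
    endloop
  endfacet
  facet normal 0.0000 0.0000 -1.0000
    outer loop
      vertex 18.55 6.25 0.00
      vertex 14.31 1.26 0.00
      vertex 18.58 12.80 0.00
    endloop
  endfacet
  facet normal 0.0000 0.0000 1.0000
    outer loop
      vertex 18.58 12.80 28.85
      vertex 14.40 17.83 28.85
      vertex 7.96 19.00 28.85
    endloop
  endfacet
  facet normal 0.0000 0.0000 1.0000
    outer loop
      vertex 18.58 12.80 28.85
      vertex 7.96 19.00 28.85
      vertex 2.27 15.76 28.85
    endloop
  endfacet
  facet normal 0.0000 0.0000 1.0000
    outer loop
      vertex 18.58 12.80 28.85
      vertex 2.27 15.76 28.85
      vertex 0.00 9.62 28.85
    endloop
  endfacet
  facet normal 0.0000 0.0000 1.0000
    outer loop
      vertex 18.58 12.80 28.85
      vertex 0.00 9.62 28.85
      vertex 2.21 3.46 28.85
    endloop
  endfacet
  facet normal 0.0000 0.0000 1.0000
    outer loop
      vertex 18.58 12.80 28.85
      vertex 2.21 3.46 28.85
      vertex 7.86 0.15 28.85
    endloop
  endfacet
  facet normal 0.0000 0.0000 1.0000
    outer loop
      vertex 18.58 12.80 28.85
      vertex 7.86 0.15 28.85
      vertex 14.31 1.26 28.85
    endloop
  endfacet
  facet normal 0.0000 0.0000 1.0000
    outer loop
      vertex 18.58 12.80 28.85
      vertex 14.31 1.26 28.85
      vertex 18.55 6.25 28.85
    endloop
  endfacet
  facet normal 0.7691 0.6391 0.0000
    outer loop
      vertex 18.58 12.80 0.00
      vertex 14.40 17.83 0.00
      vertex 14.40 17.83 28.85
    endloop
  endfacet
  facet normal 0.7691 0.6391 0.0000
    outer loop
      vertex 18.58 12.80 0.00
      vertex 14.40 17.83 28.85
      vertex 18.58 12.80 28.85
    endloop
  endfacet
  facet normal 0.1788 0.9839 0.0000
    outer loop
      vertex 14.40 17.83 0.00
      vertex 7.96 19.00 0.00
      vertex 7.96 19.00 28.85
    endloop
  endfacet
  facet normal 0.1788 0.9839 0.0000
    outer loop
      vertex 14.40 17.83 0.00
      vertex 7.96 19.00 28.85
      vertex 14.40 17.83 28.85
    endloop
  endfacet
  facet normal -0.4948 0.8690 0.0000
    outer loop
      vertex 7.96 19.00 0.00
      vertex 2.27 15.76 0.00
      vertex 2.27 15.76 28.85
    endloop
  endfacet
  facet normal -0.4948 0.8690 0.0000
    outer loop
      vertex 7.96 19.00 0.00
      vertex 2.27 15.76 28.85
      vertex 7.96 19.00 28.85
    endloop
  endfacet
  facet normal -0.9380 0.3468 0.0000
    outer loop
      vertex 2.27 15.76 0.00
      vertex 0.00 9.62 0.00
      vertex 0.00 9.62 28.85
    endloop
  endfacet
  facet normal -0.9380 0.3468 0.0000
    outer loop
      vertex 2.27 15.76 0.00
      vertex 0.00 9.62 28.85
      vertex 2.27 15.76 28.85
    endloop
  endfacet
  facet normal -0.9413 -0.3377 0.0000
    outer loop
      vertex 0.00 9.62 0.00
      vertex 2.21 3.46 0.00
      vertex 2.21 3.46 28.85
    endloop
  endfacet
  facet normal -0.9413 -0.3377 0.0000
    outer loop
      vertex 0.00 9.62 0.00
      vertex 2.21 3.46 28.85
      vertex 0.00 9.62 28.85
    endloop
  endfacet
  facet normal -0.5055 -0.8628 0.0000
    outer loop
      vertex 2.21 3.46 0.00
      vertex 7.86 0.15 0.00
      vertex 7.86 0.15 28.85
    endloop
  endfacet
  facet normal -0.5055 -0.8628 0.0000
    outer loop
      vertex 2.21 3.46 0.00
      vertex 7.86 0.15 28.85
      vertex 2.21 3.46 28.85
    endloop
  endfacet
  facet normal 0.1696 -0.9855 0.0000
    outer loop
      vertex 7.86 0.15 0.00
      vertex 14.31 1.26 0.00
      vertex 14.31 1.26 28.85
    endloop
  endfacet
  facet normal 0.1696 -0.9855 0.0000
    outer loop
      vertex 7.86 0.15 0.00
      vertex 14.31 1.26 28.85
      vertex 7.86 0.15 28.85
    endloop
  endfacet
  facet normal 0.7621 -0.6475 0.0000
    outer loop
      vertex 14.31 1.26 0.00
      vertex 18.55 6.25 0.00
      vertex 18.55 6.25 28.85
    endloop
  endfacet
  facet normal 0.7621 -0.6475 0.0000
    outer loop
      vertex 14.31 1.26 0.00
      vertex 18.55 6.25 28.85
      vertex 14.31 1.26 28.85
    endloop
  endfacet
  facet normal 1.0000 -0.0046 0.0000
    outer loop
      vertex 18.55 6.25 0.00
      vertex 18.58 12.80 0.00
      vertex 18.58 12.80 28.85
    endloop
  endfacet
  facet normal 1.0000 -0.0046 0.0000
    outer loop
      vertex 18.55 6.25 0.00
      vertex 18.58 12.80 28.85
      vertex 18.55 6.25 28.85
    endloop
  endfacet
endsolid part

The G0 Z moves step by Δz≈7.21 mm. Every layer's G1 loop is the same polygon, so the solid is a straight extrusion of it from z=0 to z≈28.9. Closing with flat bottom and top caps and triangulating gives 32 facets — a regular 9-sided prism (a cylinder approximated with 9 flat sides), circumscribed radius ≈ 9.57 mm, height ≈ 28.9 mm.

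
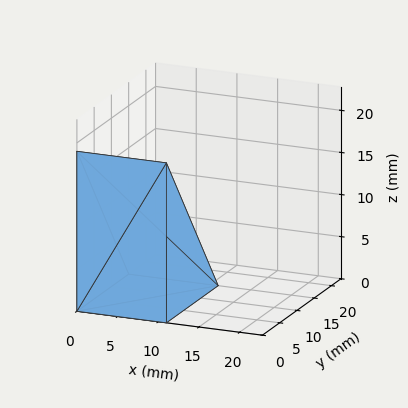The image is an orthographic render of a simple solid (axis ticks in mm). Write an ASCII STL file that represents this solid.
Reading the render: the shape is a wedge (ramp): 11 × 15 mm base, rising to 19 mm along the y=0 edge and sloping linearly to z=0 at y=15 (dimensions read to the nearest mm from the axis ticks). For the STL, each face is triangulated and given an outward normal.

solid part
  facet normal 0.0000 0.0000 -1.0000
    outer loop
      vertex 11.000 15.000 0.000
      vertex 11.000 0.000 0.000
      vertex 0.000 0.000 0.000
    endloop
  endfacet
  facet normal 0.0000 0.0000 -1.0000
    outer loop
      vertex 0.000 15.000 0.000
      vertex 11.000 15.000 0.000
      vertex 0.000 0.000 0.000
    endloop
  endfacet
  facet normal 0.0000 -1.0000 0.0000
    outer loop
      vertex 0.000 0.000 0.000
      vertex 11.000 0.000 0.000
      vertex 11.000 0.000 19.000
    endloop
  endfacet
  facet normal 0.0000 -1.0000 0.0000
    outer loop
      vertex 0.000 0.000 0.000
      vertex 11.000 0.000 19.000
      vertex 0.000 0.000 19.000
    endloop
  endfacet
  facet normal 0.0000 0.7849 0.6196
    outer loop
      vertex 0.000 0.000 19.000
      vertex 11.000 0.000 19.000
      vertex 11.000 15.000 0.000
    endloop
  endfacet
  facet normal 0.0000 0.7849 0.6196
    outer loop
      vertex 0.000 0.000 19.000
      vertex 11.000 15.000 0.000
      vertex 0.000 15.000 0.000
    endloop
  endfacet
  facet normal -1.0000 0.0000 0.0000
    outer loop
      vertex 0.000 0.000 19.000
      vertex 0.000 15.000 0.000
      vertex 0.000 0.000 0.000
    endloop
  endfacet
  facet normal 1.0000 0.0000 0.0000
    outer loop
      vertex 11.000 0.000 0.000
      vertex 11.000 15.000 0.000
      vertex 11.000 0.000 19.000
    endloop
  endfacet
endsolid part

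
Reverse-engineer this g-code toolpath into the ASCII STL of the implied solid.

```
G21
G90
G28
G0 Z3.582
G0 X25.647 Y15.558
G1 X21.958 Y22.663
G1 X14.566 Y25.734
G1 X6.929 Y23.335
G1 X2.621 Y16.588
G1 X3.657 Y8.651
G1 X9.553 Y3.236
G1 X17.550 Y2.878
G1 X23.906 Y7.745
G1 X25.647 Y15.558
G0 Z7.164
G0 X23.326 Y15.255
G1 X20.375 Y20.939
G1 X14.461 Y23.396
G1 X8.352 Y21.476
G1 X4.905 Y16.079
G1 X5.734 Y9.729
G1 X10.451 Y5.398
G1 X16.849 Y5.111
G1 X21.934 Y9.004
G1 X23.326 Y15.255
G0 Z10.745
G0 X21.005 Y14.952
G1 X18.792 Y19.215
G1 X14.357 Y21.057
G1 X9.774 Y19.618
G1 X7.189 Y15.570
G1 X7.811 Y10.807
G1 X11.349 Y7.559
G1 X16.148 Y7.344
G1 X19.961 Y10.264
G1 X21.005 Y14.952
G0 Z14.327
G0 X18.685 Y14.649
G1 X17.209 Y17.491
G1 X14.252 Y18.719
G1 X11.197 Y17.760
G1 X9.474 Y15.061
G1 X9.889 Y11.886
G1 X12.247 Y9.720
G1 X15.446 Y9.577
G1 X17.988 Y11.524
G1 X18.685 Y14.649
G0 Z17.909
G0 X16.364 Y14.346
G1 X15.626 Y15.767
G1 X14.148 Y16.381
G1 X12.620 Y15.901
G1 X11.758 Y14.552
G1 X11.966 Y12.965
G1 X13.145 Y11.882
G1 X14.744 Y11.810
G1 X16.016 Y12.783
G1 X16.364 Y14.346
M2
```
solid part
  facet normal 0.0000 0.0000 -1.0000
    outer loop
      vertex 14.670 28.072 0.000
      vertex 23.541 24.387 0.000
      vertex 27.968 15.861 0.000
    endloop
  endfacet
  facet normal 0.0000 0.0000 -1.0000
    outer loop
      vertex 5.506 25.193 0.000
      vertex 14.670 28.072 0.000
      vertex 27.968 15.861 0.000
    endloop
  endfacet
  facet normal 0.0000 0.0000 -1.0000
    outer loop
      vertex 0.336 17.097 0.000
      vertex 5.506 25.193 0.000
      vertex 27.968 15.861 0.000
    endloop
  endfacet
  facet normal 0.0000 0.0000 -1.0000
    outer loop
      vertex 1.580 7.572 0.000
      vertex 0.336 17.097 0.000
      vertex 27.968 15.861 0.000
    endloop
  endfacet
  facet normal 0.0000 0.0000 -1.0000
    outer loop
      vertex 8.655 1.075 0.000
      vertex 1.580 7.572 0.000
      vertex 27.968 15.861 0.000
    endloop
  endfacet
  facet normal 0.0000 0.0000 -1.0000
    outer loop
      vertex 18.252 0.645 0.000
      vertex 8.655 1.075 0.000
      vertex 27.968 15.861 0.000
    endloop
  endfacet
  facet normal 0.0000 0.0000 -1.0000
    outer loop
      vertex 25.879 6.485 0.000
      vertex 18.252 0.645 0.000
      vertex 27.968 15.861 0.000
    endloop
  endfacet
  facet normal 0.7563 0.3927 0.5233
    outer loop
      vertex 27.968 15.861 0.000
      vertex 23.541 24.387 0.000
      vertex 14.043 14.043 21.491
    endloop
  endfacet
  facet normal 0.3269 0.7870 0.5233
    outer loop
      vertex 23.541 24.387 0.000
      vertex 14.670 28.072 0.000
      vertex 14.043 14.043 21.491
    endloop
  endfacet
  facet normal -0.2554 0.8130 0.5233
    outer loop
      vertex 14.670 28.072 0.000
      vertex 5.506 25.193 0.000
      vertex 14.043 14.043 21.491
    endloop
  endfacet
  facet normal -0.7182 0.4586 0.5233
    outer loop
      vertex 5.506 25.193 0.000
      vertex 0.336 17.097 0.000
      vertex 14.043 14.043 21.491
    endloop
  endfacet
  facet normal -0.8450 -0.1104 0.5233
    outer loop
      vertex 0.336 17.097 0.000
      vertex 1.580 7.572 0.000
      vertex 14.043 14.043 21.491
    endloop
  endfacet
  facet normal -0.5764 -0.6277 0.5233
    outer loop
      vertex 1.580 7.572 0.000
      vertex 8.655 1.075 0.000
      vertex 14.043 14.043 21.491
    endloop
  endfacet
  facet normal -0.0381 -0.8513 0.5233
    outer loop
      vertex 8.655 1.075 0.000
      vertex 18.252 0.645 0.000
      vertex 14.043 14.043 21.491
    endloop
  endfacet
  facet normal 0.5181 -0.6766 0.5233
    outer loop
      vertex 18.252 0.645 0.000
      vertex 25.879 6.485 0.000
      vertex 14.043 14.043 21.491
    endloop
  endfacet
  facet normal 0.8318 -0.1853 0.5233
    outer loop
      vertex 25.879 6.485 0.000
      vertex 27.968 15.861 0.000
      vertex 14.043 14.043 21.491
    endloop
  endfacet
endsolid part

The G0 Z moves step by Δz≈3.582 mm. The G1 loops shrink linearly with z, so the solid tapers from its base footprint up to z≈21.5. Closing with a flat bottom cap and the tapered top and triangulating gives 16 facets — a regular 9-sided pyramid, base circumscribed radius ≈ 14 mm, apex at z ≈ 21.5 mm.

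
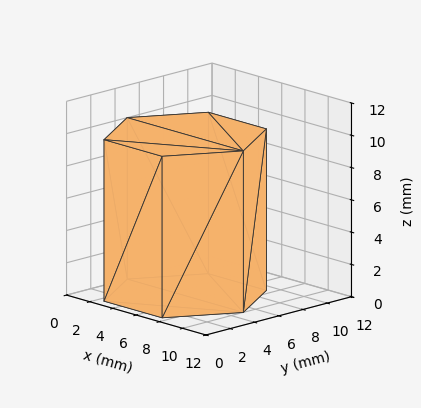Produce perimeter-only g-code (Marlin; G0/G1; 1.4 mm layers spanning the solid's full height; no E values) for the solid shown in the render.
Reading the render: the shape is a regular 6-sided prism (a cylinder approximated with 6 flat sides), circumscribed radius ≈ 5 mm, height ≈ 10 mm (dimensions read to the nearest mm from the axis ticks). For the g-code, the solid's height is divided into equal slices at the stated Δz and each level perimeter traced with G1 moves after a G0 lift.

; perimeter-only toolpath
G21 ; units = mm
G90 ; absolute positioning
G28 ; home
; layer 1
G0 Z1.4
G0 X10.0 Y5.0
G1 X7.5 Y9.3
G1 X2.5 Y9.3
G1 X0.0 Y5.0
G1 X2.5 Y0.7
G1 X7.5 Y0.7
G1 X10.0 Y5.0
; layer 2
G0 Z2.9
G0 X10.0 Y5.0
G1 X7.5 Y9.3
G1 X2.5 Y9.3
G1 X0.0 Y5.0
G1 X2.5 Y0.7
G1 X7.5 Y0.7
G1 X10.0 Y5.0
; layer 3
G0 Z4.3
G0 X10.0 Y5.0
G1 X7.5 Y9.3
G1 X2.5 Y9.3
G1 X0.0 Y5.0
G1 X2.5 Y0.7
G1 X7.5 Y0.7
G1 X10.0 Y5.0
; layer 4
G0 Z5.7
G0 X10.0 Y5.0
G1 X7.5 Y9.3
G1 X2.5 Y9.3
G1 X0.0 Y5.0
G1 X2.5 Y0.7
G1 X7.5 Y0.7
G1 X10.0 Y5.0
; layer 5
G0 Z7.1
G0 X10.0 Y5.0
G1 X7.5 Y9.3
G1 X2.5 Y9.3
G1 X0.0 Y5.0
G1 X2.5 Y0.7
G1 X7.5 Y0.7
G1 X10.0 Y5.0
; layer 6
G0 Z8.6
G0 X10.0 Y5.0
G1 X7.5 Y9.3
G1 X2.5 Y9.3
G1 X0.0 Y5.0
G1 X2.5 Y0.7
G1 X7.5 Y0.7
G1 X10.0 Y5.0
; layer 7
G0 Z10.0
G0 X10.0 Y5.0
G1 X7.5 Y9.3
G1 X2.5 Y9.3
G1 X0.0 Y5.0
G1 X2.5 Y0.7
G1 X7.5 Y0.7
G1 X10.0 Y5.0
M2 ; end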